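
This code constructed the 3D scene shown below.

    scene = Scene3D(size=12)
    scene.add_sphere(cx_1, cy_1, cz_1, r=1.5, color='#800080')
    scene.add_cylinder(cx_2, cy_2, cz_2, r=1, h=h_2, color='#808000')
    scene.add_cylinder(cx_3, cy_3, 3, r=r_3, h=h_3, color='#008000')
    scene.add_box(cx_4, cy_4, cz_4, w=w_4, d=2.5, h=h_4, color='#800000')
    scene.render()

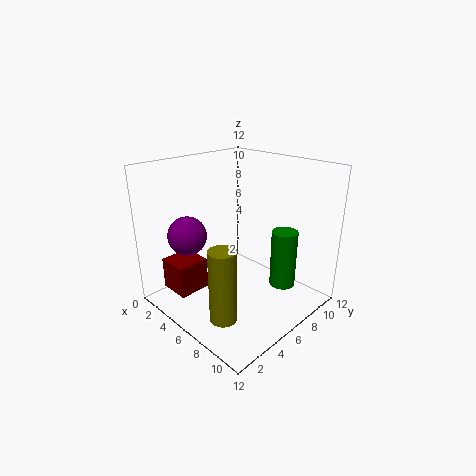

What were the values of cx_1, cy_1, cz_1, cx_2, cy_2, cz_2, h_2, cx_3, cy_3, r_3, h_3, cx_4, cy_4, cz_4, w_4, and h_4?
cx_1 = 4.5, cy_1 = 2, cz_1 = 7, cx_2 = 9, cy_2 = 1.5, cz_2 = 2, h_2 = 5.5, cx_3 = 10, cy_3 = 7, r_3 = 1, h_3 = 4.5, cx_4 = 3, cy_4 = 0.5, cz_4 = 2.5, w_4 = 2.5, h_4 = 2.5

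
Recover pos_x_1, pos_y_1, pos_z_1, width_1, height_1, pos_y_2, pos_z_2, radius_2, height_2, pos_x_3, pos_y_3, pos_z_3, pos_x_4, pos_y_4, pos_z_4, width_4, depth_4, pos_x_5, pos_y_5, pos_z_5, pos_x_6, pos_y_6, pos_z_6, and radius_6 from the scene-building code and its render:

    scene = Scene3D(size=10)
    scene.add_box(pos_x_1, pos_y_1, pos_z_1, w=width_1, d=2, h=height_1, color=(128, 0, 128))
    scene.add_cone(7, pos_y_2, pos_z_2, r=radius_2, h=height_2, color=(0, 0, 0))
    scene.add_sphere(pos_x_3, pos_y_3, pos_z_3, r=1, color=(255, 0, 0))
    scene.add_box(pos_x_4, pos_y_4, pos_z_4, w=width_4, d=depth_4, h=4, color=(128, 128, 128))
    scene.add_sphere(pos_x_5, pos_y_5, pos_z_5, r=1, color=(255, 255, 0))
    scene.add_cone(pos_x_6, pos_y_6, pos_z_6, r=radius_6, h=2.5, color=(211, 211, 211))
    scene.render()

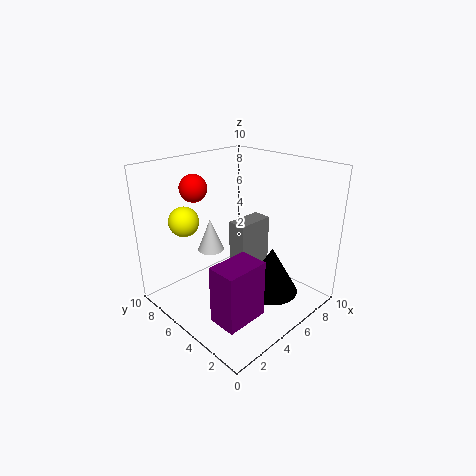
pos_x_1 = 1.5, pos_y_1 = 2, pos_z_1 = 0.5, width_1 = 3, height_1 = 4, pos_y_2 = 3.5, pos_z_2 = 0.5, radius_2 = 2, height_2 = 3.5, pos_x_3 = 4, pos_y_3 = 8.5, pos_z_3 = 8, pos_x_4 = 6.5, pos_y_4 = 6, pos_z_4 = 1, width_4 = 3, depth_4 = 1.5, pos_x_5 = 2, pos_y_5 = 7, pos_z_5 = 6.5, pos_x_6 = 5, pos_y_6 = 8, pos_z_6 = 3, radius_6 = 1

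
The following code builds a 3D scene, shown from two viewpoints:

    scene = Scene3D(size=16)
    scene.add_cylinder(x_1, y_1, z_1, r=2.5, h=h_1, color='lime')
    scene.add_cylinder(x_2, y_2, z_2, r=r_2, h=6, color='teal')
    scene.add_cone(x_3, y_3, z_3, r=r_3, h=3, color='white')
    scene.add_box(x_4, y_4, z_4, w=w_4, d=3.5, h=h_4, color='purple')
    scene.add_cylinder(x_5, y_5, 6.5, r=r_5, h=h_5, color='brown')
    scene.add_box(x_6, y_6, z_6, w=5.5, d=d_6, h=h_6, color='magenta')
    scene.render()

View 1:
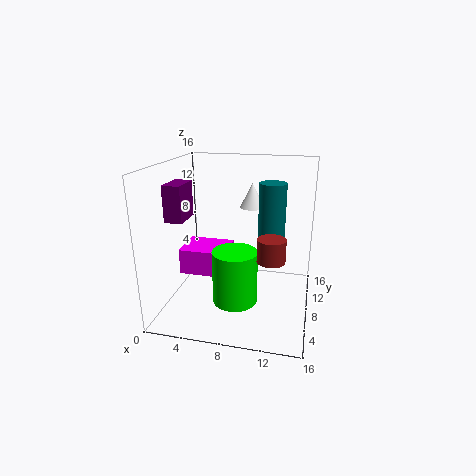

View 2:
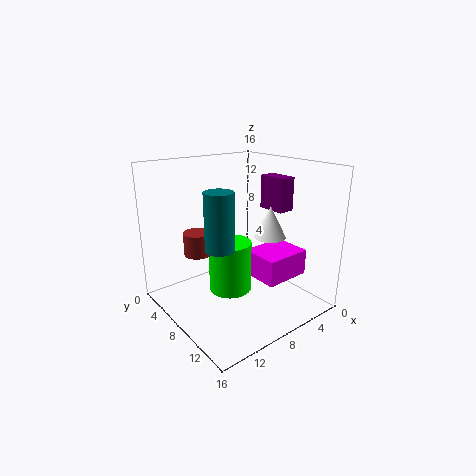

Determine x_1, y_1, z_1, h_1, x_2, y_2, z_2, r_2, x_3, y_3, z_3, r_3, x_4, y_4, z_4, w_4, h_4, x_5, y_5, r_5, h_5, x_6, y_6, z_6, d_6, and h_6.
x_1 = 8; y_1 = 6.5; z_1 = 1; h_1 = 6; x_2 = 11.5; y_2 = 9.5; z_2 = 8; r_2 = 1.5; x_3 = 8.5; y_3 = 13.5; z_3 = 10; r_3 = 1.5; x_4 = 0.5; y_4 = 5.5; z_4 = 10; w_4 = 2; h_4 = 4; x_5 = 12; y_5 = 6; r_5 = 1.5; h_5 = 2.5; x_6 = 1; y_6 = 7.5; z_6 = 3; d_6 = 4.5; h_6 = 3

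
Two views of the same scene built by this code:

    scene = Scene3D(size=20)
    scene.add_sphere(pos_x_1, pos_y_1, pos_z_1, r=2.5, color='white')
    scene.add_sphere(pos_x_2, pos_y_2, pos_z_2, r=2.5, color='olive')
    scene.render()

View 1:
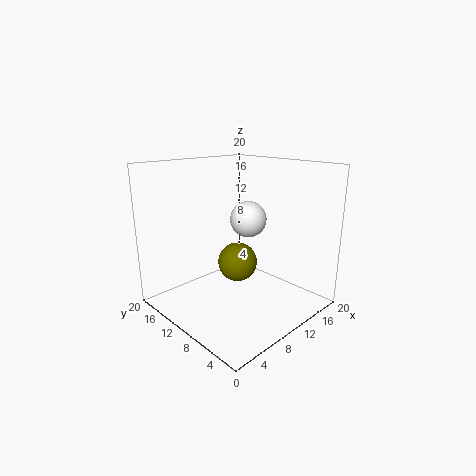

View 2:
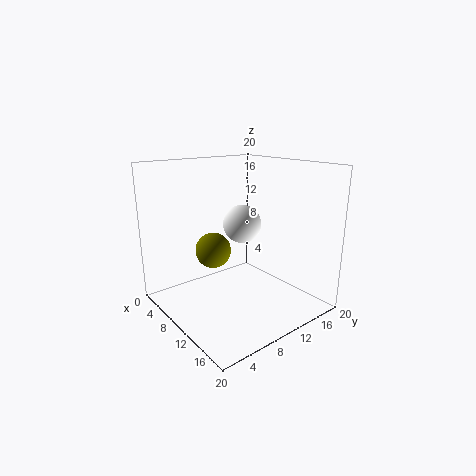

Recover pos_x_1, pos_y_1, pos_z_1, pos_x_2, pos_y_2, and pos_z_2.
pos_x_1 = 11.5, pos_y_1 = 9.5, pos_z_1 = 12.5, pos_x_2 = 7.5, pos_y_2 = 7.5, pos_z_2 = 8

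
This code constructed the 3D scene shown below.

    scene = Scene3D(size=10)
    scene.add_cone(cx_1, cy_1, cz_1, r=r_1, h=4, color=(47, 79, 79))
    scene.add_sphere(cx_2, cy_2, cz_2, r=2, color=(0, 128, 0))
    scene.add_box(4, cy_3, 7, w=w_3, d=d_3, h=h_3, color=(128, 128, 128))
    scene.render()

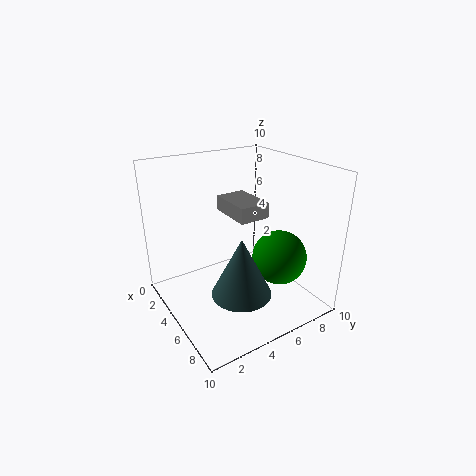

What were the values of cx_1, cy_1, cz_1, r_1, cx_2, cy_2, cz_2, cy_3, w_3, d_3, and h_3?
cx_1 = 7, cy_1 = 4, cz_1 = 2, r_1 = 2, cx_2 = 6, cy_2 = 8, cz_2 = 3, cy_3 = 4, w_3 = 3, d_3 = 2, h_3 = 1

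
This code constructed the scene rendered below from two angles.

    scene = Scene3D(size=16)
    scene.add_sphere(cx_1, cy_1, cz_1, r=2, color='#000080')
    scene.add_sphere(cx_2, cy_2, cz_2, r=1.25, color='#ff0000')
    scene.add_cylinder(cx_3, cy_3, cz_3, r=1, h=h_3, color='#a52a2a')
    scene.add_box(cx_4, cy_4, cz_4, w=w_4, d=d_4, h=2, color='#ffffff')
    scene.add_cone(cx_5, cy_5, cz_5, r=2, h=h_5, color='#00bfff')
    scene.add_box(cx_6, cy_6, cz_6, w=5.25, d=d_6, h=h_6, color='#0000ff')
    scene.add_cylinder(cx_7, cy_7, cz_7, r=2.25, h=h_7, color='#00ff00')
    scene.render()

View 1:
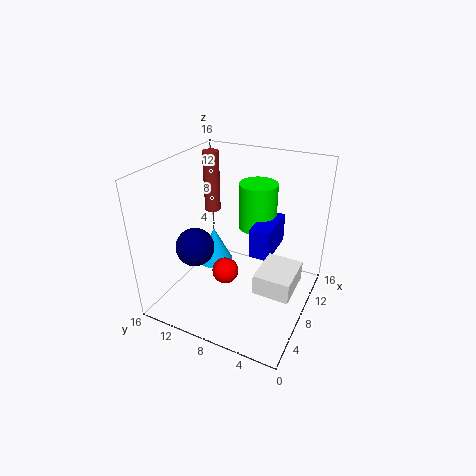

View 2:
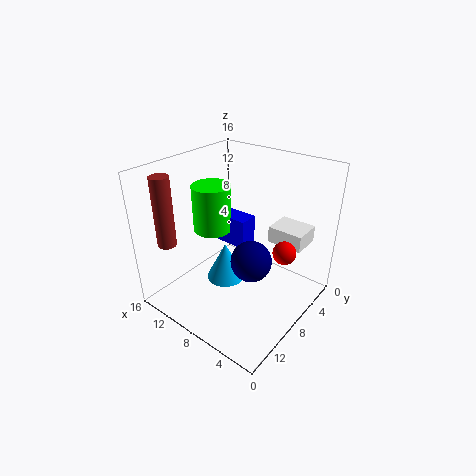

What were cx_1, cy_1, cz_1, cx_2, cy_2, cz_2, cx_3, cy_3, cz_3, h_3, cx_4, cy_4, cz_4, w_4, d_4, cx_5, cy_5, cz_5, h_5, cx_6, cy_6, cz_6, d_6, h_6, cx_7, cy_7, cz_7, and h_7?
cx_1 = 4; cy_1 = 11; cz_1 = 8.25; cx_2 = 2.75; cy_2 = 6.75; cz_2 = 7.5; cx_3 = 12.75; cy_3 = 14; cz_3 = 8.25; h_3 = 7.5; cx_4 = 2.5; cy_4 = 0.25; cz_4 = 6; w_4 = 4.25; d_4 = 3.5; cx_5 = 7.5; cy_5 = 10.75; cz_5 = 4.75; h_5 = 4; cx_6 = 8.25; cy_6 = 4.5; cz_6 = 5.75; d_6 = 2.25; h_6 = 3.5; cx_7 = 12.25; cy_7 = 7.5; cz_7 = 7.5; h_7 = 5.5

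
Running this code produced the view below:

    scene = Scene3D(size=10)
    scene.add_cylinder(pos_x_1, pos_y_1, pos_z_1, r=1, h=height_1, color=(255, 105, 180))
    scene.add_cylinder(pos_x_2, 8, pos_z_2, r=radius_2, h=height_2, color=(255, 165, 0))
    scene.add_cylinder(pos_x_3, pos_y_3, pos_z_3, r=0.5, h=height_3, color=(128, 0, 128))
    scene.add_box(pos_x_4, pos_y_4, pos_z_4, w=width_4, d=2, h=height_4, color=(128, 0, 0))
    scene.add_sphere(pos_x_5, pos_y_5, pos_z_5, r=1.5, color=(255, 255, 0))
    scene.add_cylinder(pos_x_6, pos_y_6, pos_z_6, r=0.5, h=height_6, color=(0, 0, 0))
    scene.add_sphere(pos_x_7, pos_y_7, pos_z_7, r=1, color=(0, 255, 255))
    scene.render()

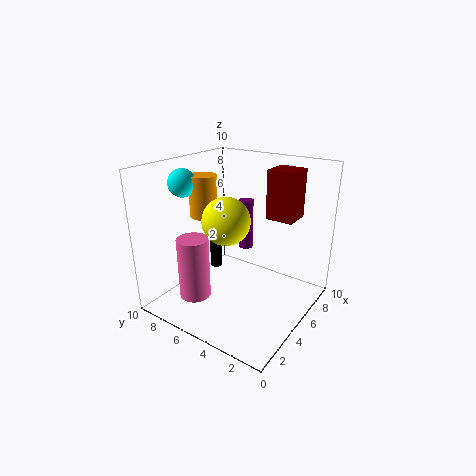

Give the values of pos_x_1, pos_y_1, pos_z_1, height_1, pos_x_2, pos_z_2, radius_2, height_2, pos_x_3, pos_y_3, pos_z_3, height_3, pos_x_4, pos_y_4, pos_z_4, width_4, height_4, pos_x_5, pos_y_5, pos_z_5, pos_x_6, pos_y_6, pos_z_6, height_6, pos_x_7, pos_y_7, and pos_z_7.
pos_x_1 = 1.5, pos_y_1 = 6, pos_z_1 = 2, height_1 = 4, pos_x_2 = 5, pos_z_2 = 6, radius_2 = 1, height_2 = 3, pos_x_3 = 6, pos_y_3 = 5, pos_z_3 = 4, height_3 = 3.5, pos_x_4 = 7, pos_y_4 = 2, pos_z_4 = 6, width_4 = 2, height_4 = 3.5, pos_x_5 = 3, pos_y_5 = 4.5, pos_z_5 = 7, pos_x_6 = 7.5, pos_y_6 = 9, pos_z_6 = 0.5, height_6 = 2.5, pos_x_7 = 4, pos_y_7 = 9, pos_z_7 = 8.5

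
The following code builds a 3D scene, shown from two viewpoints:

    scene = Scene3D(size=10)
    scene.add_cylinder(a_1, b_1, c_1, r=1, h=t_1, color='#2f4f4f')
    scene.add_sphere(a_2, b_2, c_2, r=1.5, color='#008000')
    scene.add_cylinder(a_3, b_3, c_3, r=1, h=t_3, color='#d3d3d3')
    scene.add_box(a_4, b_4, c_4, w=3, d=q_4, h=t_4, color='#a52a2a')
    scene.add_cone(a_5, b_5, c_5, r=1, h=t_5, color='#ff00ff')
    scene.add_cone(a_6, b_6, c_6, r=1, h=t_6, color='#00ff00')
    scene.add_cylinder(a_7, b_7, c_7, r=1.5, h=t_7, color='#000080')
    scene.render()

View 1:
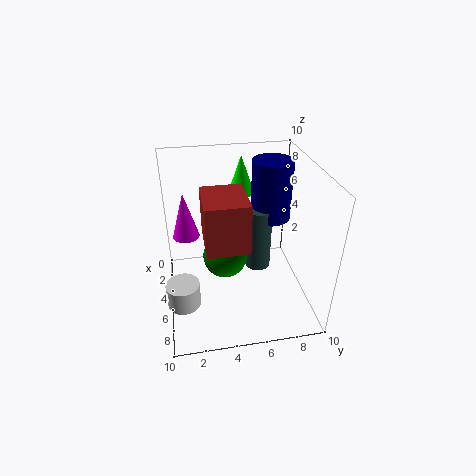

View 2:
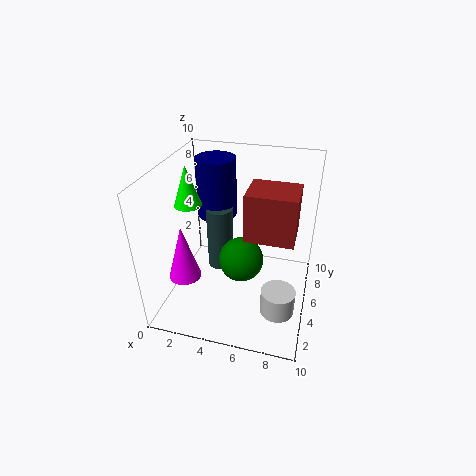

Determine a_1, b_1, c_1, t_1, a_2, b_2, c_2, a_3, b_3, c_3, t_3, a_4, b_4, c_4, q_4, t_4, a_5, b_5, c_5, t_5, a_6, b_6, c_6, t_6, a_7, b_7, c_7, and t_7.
a_1 = 3
b_1 = 7
c_1 = 1
t_1 = 5
a_2 = 5.5
b_2 = 4
c_2 = 4
a_3 = 8.5
b_3 = 1
c_3 = 3
t_3 = 1.5
a_4 = 6
b_4 = 2.5
c_4 = 6.5
q_4 = 2.5
t_4 = 3
a_5 = 2.5
b_5 = 1.5
c_5 = 4
t_5 = 3.5
a_6 = 1
b_6 = 6
c_6 = 6.5
t_6 = 3
a_7 = 2.5
b_7 = 8
c_7 = 5
t_7 = 4.5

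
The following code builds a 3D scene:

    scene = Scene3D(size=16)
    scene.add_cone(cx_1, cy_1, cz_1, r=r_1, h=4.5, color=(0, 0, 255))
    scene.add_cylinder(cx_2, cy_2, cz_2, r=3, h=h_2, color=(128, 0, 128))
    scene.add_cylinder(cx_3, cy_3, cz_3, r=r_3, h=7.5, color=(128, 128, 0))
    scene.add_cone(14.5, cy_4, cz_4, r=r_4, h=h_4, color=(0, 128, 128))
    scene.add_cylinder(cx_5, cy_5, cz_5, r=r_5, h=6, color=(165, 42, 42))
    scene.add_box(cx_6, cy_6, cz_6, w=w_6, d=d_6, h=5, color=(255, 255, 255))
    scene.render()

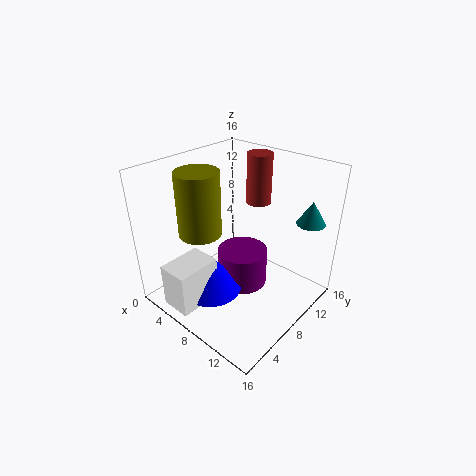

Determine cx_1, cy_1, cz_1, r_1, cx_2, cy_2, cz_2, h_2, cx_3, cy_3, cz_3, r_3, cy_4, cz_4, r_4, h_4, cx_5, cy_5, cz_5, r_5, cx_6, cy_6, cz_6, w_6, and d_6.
cx_1 = 6; cy_1 = 5.5; cz_1 = 1.5; r_1 = 3.5; cx_2 = 7; cy_2 = 10; cz_2 = 0.5; h_2 = 4.5; cx_3 = 3.5; cy_3 = 6.5; cz_3 = 7.5; r_3 = 2.5; cy_4 = 12; cz_4 = 10.5; r_4 = 1.5; h_4 = 2.5; cx_5 = 6.5; cy_5 = 13.5; cz_5 = 10; r_5 = 1.5; cx_6 = 3.5; cy_6 = 0.5; cz_6 = 1; w_6 = 3.5; d_6 = 5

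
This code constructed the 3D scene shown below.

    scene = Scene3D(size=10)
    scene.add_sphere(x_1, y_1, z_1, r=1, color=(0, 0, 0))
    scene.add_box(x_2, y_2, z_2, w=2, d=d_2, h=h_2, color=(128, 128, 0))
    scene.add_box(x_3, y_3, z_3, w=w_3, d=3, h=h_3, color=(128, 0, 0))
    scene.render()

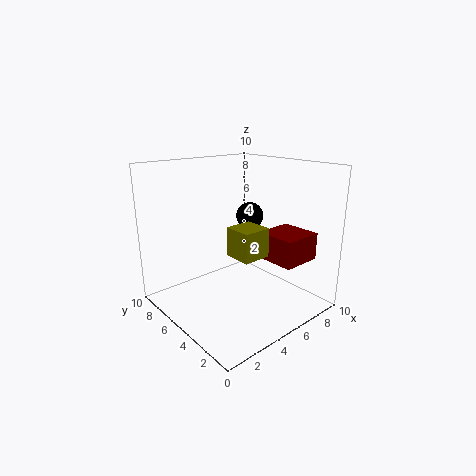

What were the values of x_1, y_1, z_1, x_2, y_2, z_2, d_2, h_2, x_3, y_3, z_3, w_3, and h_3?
x_1 = 7
y_1 = 6
z_1 = 6
x_2 = 4
y_2 = 3
z_2 = 4
d_2 = 2
h_2 = 2
x_3 = 7
y_3 = 2
z_3 = 3
w_3 = 3
h_3 = 2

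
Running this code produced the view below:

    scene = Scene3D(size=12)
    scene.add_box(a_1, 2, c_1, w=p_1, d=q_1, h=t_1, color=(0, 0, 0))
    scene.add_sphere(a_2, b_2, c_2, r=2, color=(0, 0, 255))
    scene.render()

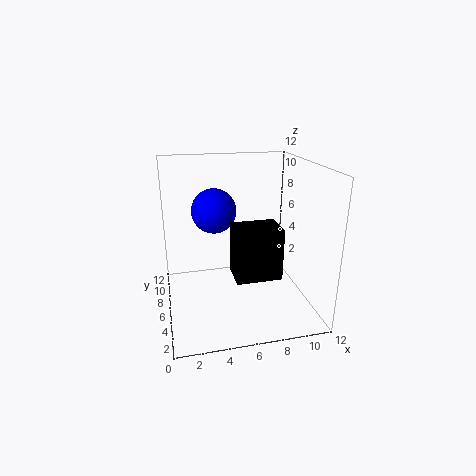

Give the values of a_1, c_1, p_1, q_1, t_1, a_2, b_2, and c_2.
a_1 = 5, c_1 = 4, p_1 = 3.5, q_1 = 2.5, t_1 = 4, a_2 = 4.5, b_2 = 9, c_2 = 7.5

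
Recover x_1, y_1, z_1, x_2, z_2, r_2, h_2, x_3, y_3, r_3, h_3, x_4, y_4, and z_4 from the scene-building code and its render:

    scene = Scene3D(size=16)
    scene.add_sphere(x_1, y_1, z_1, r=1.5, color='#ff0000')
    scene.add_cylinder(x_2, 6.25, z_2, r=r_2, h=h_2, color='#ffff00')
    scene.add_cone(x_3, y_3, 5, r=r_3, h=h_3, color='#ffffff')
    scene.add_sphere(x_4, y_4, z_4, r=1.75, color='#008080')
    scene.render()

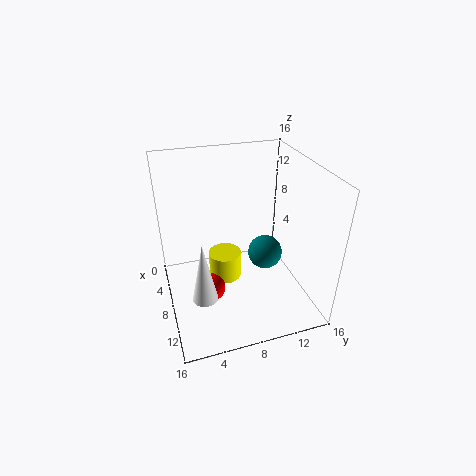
x_1 = 10.25
y_1 = 4.25
z_1 = 3.75
x_2 = 8.75
z_2 = 4
r_2 = 1.75
h_2 = 3
x_3 = 13
y_3 = 3
r_3 = 1.25
h_3 = 6.25
x_4 = 11
y_4 = 10
z_4 = 7.75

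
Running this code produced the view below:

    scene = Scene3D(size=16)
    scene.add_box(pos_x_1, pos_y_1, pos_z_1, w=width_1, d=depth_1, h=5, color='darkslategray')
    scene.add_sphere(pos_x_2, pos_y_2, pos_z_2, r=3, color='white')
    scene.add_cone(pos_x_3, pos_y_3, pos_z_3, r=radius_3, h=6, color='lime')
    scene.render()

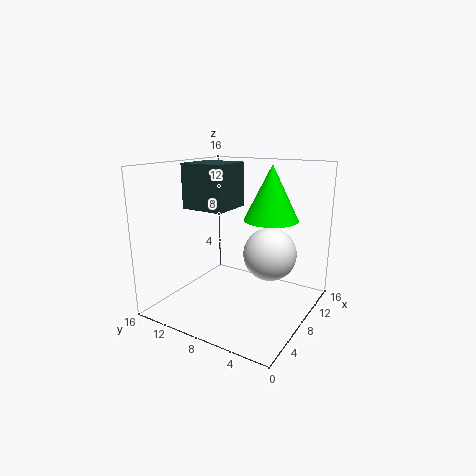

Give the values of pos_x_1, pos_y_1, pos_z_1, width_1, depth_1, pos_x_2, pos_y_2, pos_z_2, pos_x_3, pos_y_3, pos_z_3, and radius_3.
pos_x_1 = 6; pos_y_1 = 9; pos_z_1 = 11; width_1 = 5; depth_1 = 5; pos_x_2 = 10; pos_y_2 = 5; pos_z_2 = 6; pos_x_3 = 10; pos_y_3 = 5; pos_z_3 = 10; radius_3 = 3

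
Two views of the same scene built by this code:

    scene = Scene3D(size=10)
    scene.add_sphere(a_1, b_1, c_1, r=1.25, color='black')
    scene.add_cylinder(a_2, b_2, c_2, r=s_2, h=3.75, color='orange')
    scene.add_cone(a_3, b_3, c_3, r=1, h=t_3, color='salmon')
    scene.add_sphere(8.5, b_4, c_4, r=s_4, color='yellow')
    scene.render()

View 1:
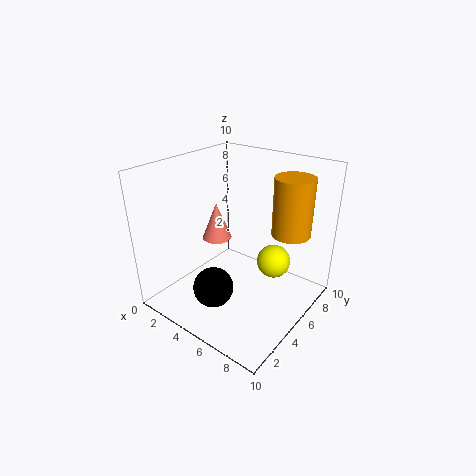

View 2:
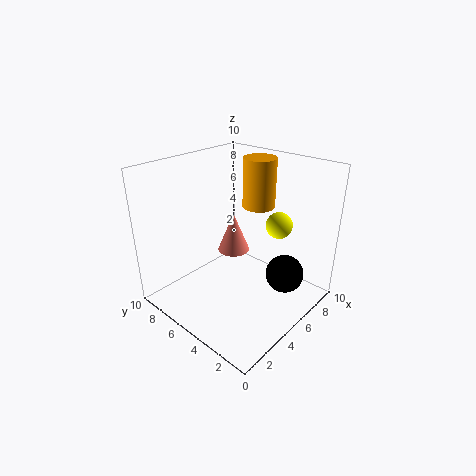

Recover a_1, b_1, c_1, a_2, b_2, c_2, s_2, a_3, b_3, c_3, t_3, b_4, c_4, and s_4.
a_1 = 5.75; b_1 = 1.5; c_1 = 3.25; a_2 = 8.5; b_2 = 6; c_2 = 6; s_2 = 1.25; a_3 = 3.75; b_3 = 4.25; c_3 = 5; t_3 = 2.5; b_4 = 4; c_4 = 5; s_4 = 1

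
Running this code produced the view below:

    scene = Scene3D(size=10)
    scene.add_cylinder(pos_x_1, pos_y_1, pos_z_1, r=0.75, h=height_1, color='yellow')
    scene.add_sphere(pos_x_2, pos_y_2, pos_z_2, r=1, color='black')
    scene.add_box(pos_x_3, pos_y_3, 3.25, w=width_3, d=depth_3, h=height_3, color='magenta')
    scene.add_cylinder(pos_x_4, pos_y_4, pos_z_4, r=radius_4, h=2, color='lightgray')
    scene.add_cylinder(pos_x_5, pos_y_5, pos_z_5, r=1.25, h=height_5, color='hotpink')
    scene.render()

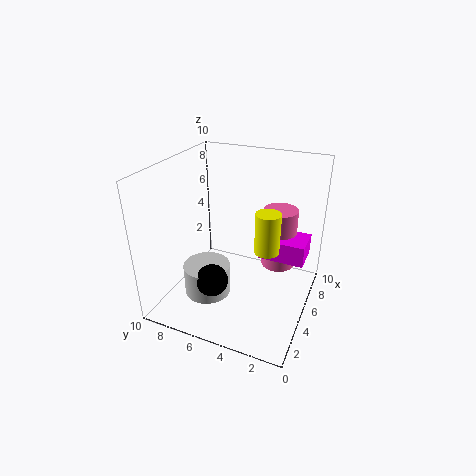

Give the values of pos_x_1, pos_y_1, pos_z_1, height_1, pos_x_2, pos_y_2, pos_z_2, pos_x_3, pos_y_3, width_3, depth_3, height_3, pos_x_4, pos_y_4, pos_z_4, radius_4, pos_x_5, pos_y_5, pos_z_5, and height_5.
pos_x_1 = 3
pos_y_1 = 2.25
pos_z_1 = 5.75
height_1 = 2.5
pos_x_2 = 1.5
pos_y_2 = 5.25
pos_z_2 = 3.75
pos_x_3 = 5.75
pos_y_3 = 0.5
width_3 = 2.25
depth_3 = 3.25
height_3 = 1.5
pos_x_4 = 2.25
pos_y_4 = 6
pos_z_4 = 2.25
radius_4 = 1.5
pos_x_5 = 7.5
pos_y_5 = 2.75
pos_z_5 = 2
height_5 = 4.5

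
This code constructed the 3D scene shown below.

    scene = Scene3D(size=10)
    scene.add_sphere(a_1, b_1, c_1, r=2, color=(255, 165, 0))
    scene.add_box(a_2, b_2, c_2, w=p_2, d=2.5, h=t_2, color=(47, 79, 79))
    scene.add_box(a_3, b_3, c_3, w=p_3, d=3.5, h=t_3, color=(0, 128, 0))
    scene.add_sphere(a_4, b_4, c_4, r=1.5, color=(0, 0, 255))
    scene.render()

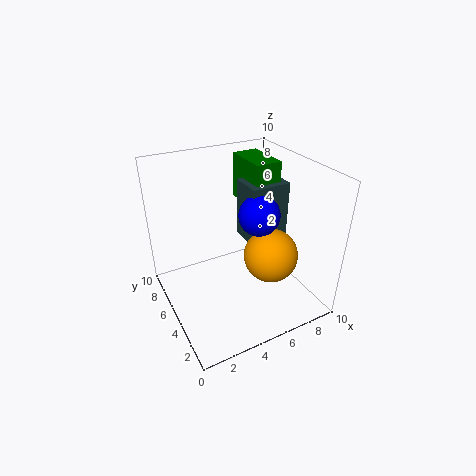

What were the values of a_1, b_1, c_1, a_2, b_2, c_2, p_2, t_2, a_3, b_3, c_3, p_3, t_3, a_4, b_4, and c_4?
a_1 = 7.5; b_1 = 4.5; c_1 = 3; a_2 = 6.5; b_2 = 5.5; c_2 = 3.5; p_2 = 3; t_2 = 4.5; a_3 = 7; b_3 = 6; c_3 = 6; p_3 = 2; t_3 = 3.5; a_4 = 7; b_4 = 5.5; c_4 = 6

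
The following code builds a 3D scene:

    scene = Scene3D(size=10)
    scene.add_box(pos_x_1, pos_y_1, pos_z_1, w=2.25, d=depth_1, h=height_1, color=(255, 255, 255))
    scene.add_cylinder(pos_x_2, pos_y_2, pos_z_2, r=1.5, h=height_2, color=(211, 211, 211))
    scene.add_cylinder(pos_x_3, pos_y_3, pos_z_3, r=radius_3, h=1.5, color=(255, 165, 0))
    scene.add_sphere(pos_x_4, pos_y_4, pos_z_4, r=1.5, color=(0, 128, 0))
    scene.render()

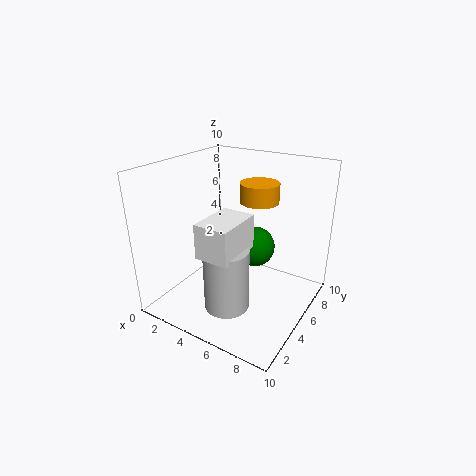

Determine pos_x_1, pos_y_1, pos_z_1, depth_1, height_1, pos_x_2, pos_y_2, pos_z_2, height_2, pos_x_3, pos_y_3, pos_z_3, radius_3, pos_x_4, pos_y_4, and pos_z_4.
pos_x_1 = 4.25
pos_y_1 = 1.25
pos_z_1 = 5
depth_1 = 3.25
height_1 = 2.25
pos_x_2 = 5.5
pos_y_2 = 2.75
pos_z_2 = 1
height_2 = 4.25
pos_x_3 = 4.75
pos_y_3 = 8.5
pos_z_3 = 6.5
radius_3 = 1.5
pos_x_4 = 5.25
pos_y_4 = 7
pos_z_4 = 3.5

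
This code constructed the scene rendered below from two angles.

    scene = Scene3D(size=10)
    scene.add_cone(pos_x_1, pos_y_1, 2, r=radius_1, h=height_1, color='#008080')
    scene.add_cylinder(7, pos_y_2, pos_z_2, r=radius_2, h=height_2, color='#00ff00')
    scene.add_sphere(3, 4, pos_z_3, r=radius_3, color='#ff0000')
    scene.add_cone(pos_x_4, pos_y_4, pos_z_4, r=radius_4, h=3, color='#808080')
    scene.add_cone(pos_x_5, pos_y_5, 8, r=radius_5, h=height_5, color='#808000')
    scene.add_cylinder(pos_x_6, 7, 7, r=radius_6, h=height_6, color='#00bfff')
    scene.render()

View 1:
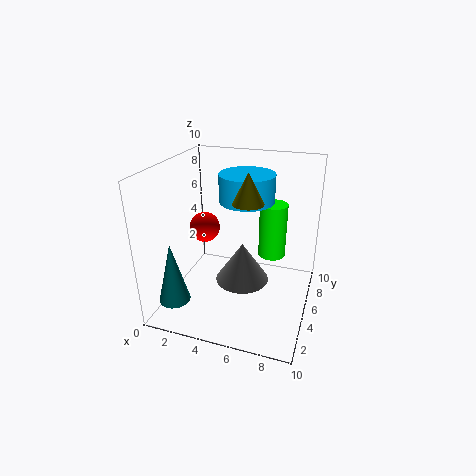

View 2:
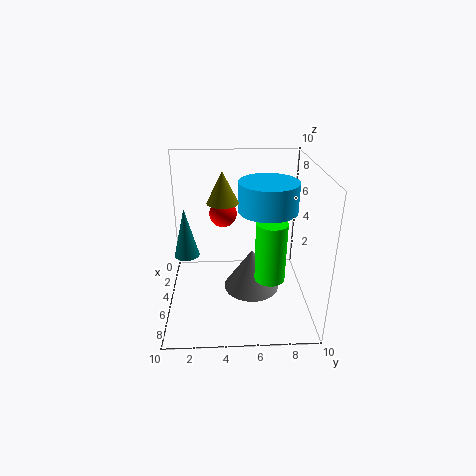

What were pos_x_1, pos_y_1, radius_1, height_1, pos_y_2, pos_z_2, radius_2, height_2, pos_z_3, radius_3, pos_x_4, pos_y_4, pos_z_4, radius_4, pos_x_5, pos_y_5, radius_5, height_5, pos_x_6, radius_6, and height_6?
pos_x_1 = 2; pos_y_1 = 1; radius_1 = 1; height_1 = 4; pos_y_2 = 7; pos_z_2 = 3; radius_2 = 1; height_2 = 4; pos_z_3 = 6; radius_3 = 1; pos_x_4 = 5; pos_y_4 = 6; pos_z_4 = 1; radius_4 = 2; pos_x_5 = 6; pos_y_5 = 4; radius_5 = 1; height_5 = 2; pos_x_6 = 5; radius_6 = 2; height_6 = 2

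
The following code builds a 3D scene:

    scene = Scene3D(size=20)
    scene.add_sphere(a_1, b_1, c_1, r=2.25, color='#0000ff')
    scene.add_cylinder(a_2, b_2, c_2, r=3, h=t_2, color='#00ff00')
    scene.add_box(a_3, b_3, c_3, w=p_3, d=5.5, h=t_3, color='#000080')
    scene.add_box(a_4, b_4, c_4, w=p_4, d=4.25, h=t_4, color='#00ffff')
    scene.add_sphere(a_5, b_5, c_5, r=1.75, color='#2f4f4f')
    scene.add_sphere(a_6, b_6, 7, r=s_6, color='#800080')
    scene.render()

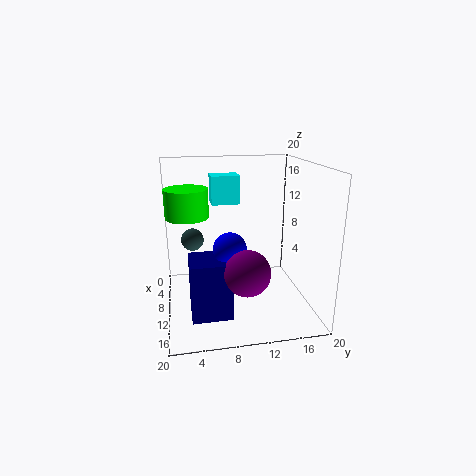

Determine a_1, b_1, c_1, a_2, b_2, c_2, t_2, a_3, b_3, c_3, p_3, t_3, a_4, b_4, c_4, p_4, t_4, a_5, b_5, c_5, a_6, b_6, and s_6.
a_1 = 12; b_1 = 8.5; c_1 = 9.25; a_2 = 8; b_2 = 3.25; c_2 = 12.75; t_2 = 4; a_3 = 9.75; b_3 = 3; c_3 = 0.25; p_3 = 5.25; t_3 = 8; a_4 = 2; b_4 = 7; c_4 = 13.5; p_4 = 3.25; t_4 = 4.25; a_5 = 3.5; b_5 = 4; c_5 = 7.75; a_6 = 15; b_6 = 10.25; s_6 = 3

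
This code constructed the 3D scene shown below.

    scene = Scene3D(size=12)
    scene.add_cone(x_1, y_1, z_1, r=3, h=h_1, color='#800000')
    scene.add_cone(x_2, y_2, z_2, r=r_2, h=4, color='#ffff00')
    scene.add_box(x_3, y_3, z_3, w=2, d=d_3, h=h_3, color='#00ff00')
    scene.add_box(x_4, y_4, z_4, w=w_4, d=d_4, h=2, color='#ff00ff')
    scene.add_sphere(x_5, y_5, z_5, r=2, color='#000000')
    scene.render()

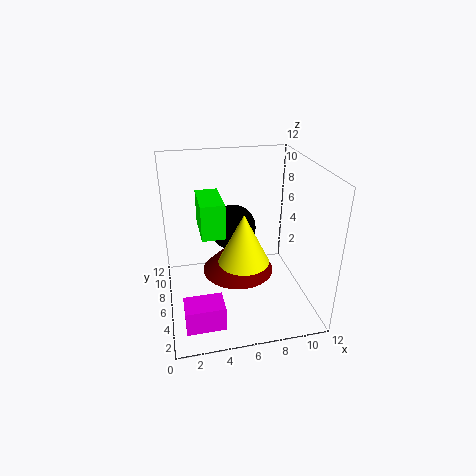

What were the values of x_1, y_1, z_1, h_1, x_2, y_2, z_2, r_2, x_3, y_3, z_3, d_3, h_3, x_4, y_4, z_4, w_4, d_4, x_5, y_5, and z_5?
x_1 = 6, y_1 = 6, z_1 = 3, h_1 = 3, x_2 = 6, y_2 = 4, z_2 = 5, r_2 = 2, x_3 = 3, y_3 = 6, z_3 = 6, d_3 = 4, h_3 = 3, x_4 = 1, y_4 = 1, z_4 = 1, w_4 = 3, d_4 = 2, x_5 = 6, y_5 = 8, z_5 = 6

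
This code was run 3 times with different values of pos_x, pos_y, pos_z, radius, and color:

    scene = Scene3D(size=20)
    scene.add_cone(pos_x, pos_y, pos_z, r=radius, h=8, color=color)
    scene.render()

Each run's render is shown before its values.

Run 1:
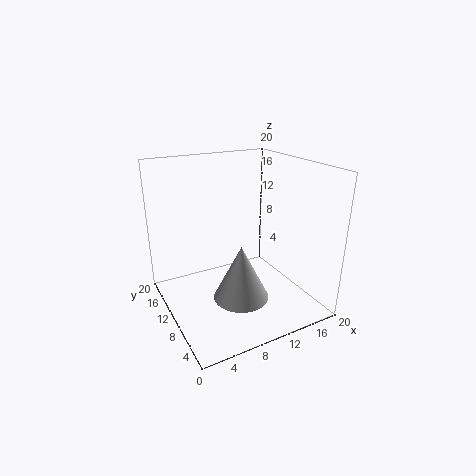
pos_x = 10; pos_y = 9; pos_z = 1; radius = 4; color = 'lightgray'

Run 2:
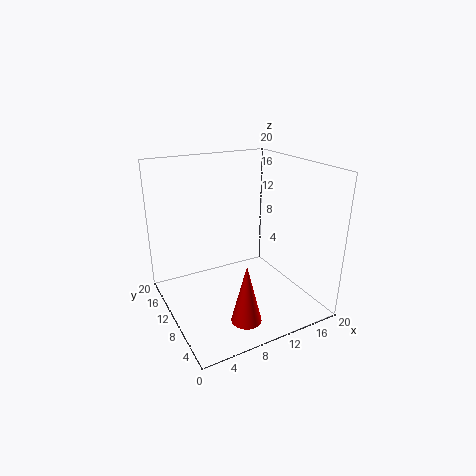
pos_x = 8; pos_y = 4; pos_z = 1; radius = 2; color = 'red'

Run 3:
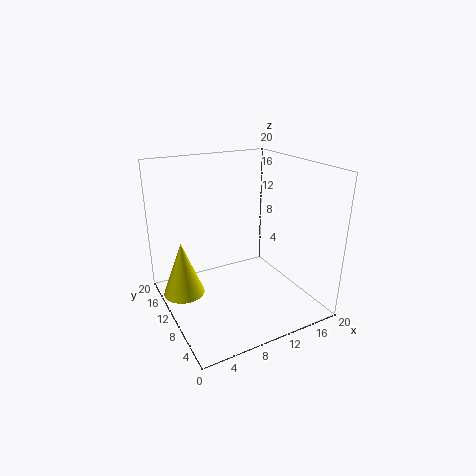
pos_x = 3; pos_y = 14; pos_z = 1; radius = 3; color = 'yellow'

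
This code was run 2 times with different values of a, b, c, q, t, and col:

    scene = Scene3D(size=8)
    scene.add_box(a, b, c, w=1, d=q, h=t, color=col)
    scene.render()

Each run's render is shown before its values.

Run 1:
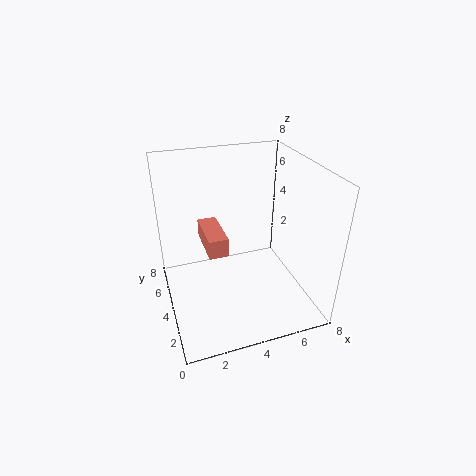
a = 2; b = 2.5; c = 4; q = 2.5; t = 1; col = 'salmon'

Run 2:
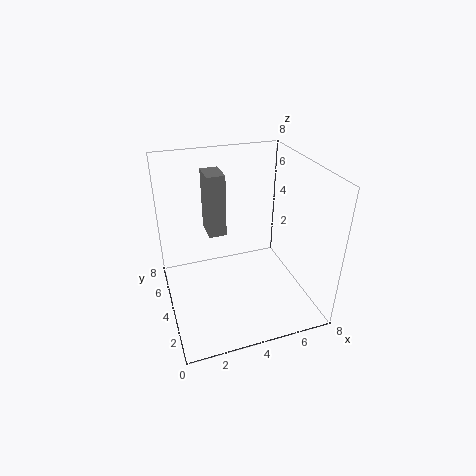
a = 2.5; b = 4.5; c = 4; q = 1.5; t = 3.5; col = 'gray'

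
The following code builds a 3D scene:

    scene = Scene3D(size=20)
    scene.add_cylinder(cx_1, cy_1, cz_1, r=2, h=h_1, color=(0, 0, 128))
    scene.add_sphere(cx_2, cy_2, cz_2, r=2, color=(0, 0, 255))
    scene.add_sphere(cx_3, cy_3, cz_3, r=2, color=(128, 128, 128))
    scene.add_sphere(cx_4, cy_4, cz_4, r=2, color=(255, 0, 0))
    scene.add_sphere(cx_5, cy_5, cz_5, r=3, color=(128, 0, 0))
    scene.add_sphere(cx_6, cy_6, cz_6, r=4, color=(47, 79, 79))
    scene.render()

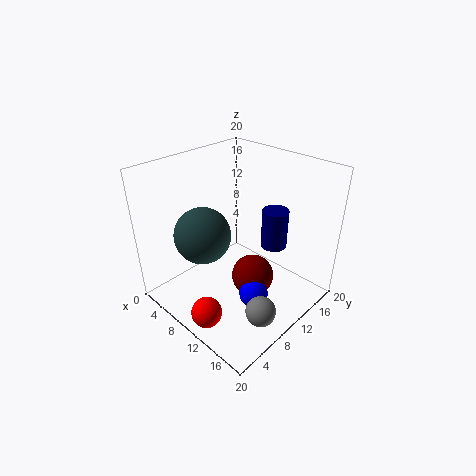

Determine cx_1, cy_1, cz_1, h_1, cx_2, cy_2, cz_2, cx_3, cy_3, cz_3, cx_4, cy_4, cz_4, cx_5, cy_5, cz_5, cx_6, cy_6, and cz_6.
cx_1 = 11, cy_1 = 17, cz_1 = 6, h_1 = 6, cx_2 = 14, cy_2 = 9, cz_2 = 3, cx_3 = 17, cy_3 = 7, cz_3 = 3, cx_4 = 12, cy_4 = 2, cz_4 = 3, cx_5 = 12, cy_5 = 11, cz_5 = 4, cx_6 = 6, cy_6 = 7, cz_6 = 10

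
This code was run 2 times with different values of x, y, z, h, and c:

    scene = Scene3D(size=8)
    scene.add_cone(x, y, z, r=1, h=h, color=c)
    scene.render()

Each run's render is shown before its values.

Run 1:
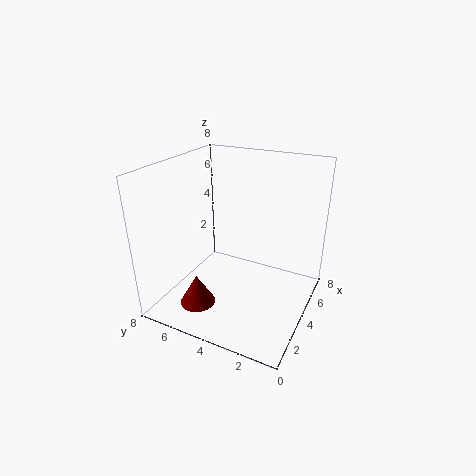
x = 2.25; y = 5.75; z = 0.25; h = 1.75; c = 'maroon'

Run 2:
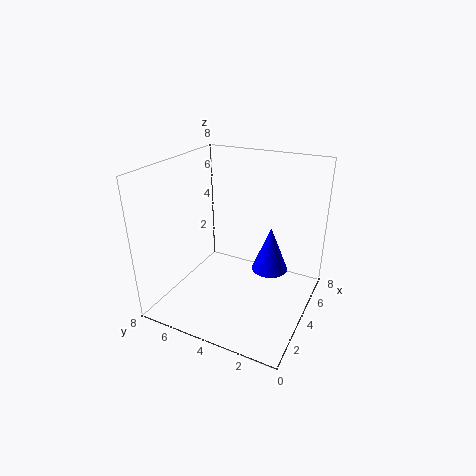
x = 4.5; y = 2.25; z = 2.25; h = 2.5; c = 'blue'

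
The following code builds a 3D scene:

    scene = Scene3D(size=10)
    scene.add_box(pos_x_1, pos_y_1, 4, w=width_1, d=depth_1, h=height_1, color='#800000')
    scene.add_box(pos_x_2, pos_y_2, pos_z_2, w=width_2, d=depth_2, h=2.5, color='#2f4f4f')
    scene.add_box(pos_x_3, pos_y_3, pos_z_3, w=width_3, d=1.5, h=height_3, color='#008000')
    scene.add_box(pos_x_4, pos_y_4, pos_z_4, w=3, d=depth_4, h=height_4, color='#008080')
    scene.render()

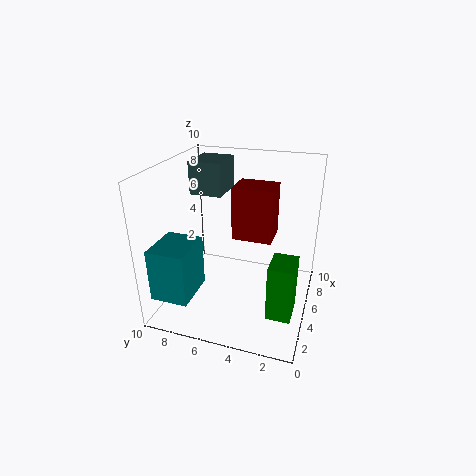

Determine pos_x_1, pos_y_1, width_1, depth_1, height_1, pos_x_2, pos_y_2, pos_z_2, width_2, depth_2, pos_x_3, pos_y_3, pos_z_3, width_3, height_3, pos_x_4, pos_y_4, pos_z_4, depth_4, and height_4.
pos_x_1 = 6.5; pos_y_1 = 3; width_1 = 2.5; depth_1 = 3; height_1 = 4; pos_x_2 = 7; pos_y_2 = 7; pos_z_2 = 7; width_2 = 3; depth_2 = 2.5; pos_x_3 = 1; pos_y_3 = 0.5; pos_z_3 = 2; width_3 = 2; height_3 = 3.5; pos_x_4 = 0.5; pos_y_4 = 7; pos_z_4 = 2; depth_4 = 2.5; height_4 = 3.5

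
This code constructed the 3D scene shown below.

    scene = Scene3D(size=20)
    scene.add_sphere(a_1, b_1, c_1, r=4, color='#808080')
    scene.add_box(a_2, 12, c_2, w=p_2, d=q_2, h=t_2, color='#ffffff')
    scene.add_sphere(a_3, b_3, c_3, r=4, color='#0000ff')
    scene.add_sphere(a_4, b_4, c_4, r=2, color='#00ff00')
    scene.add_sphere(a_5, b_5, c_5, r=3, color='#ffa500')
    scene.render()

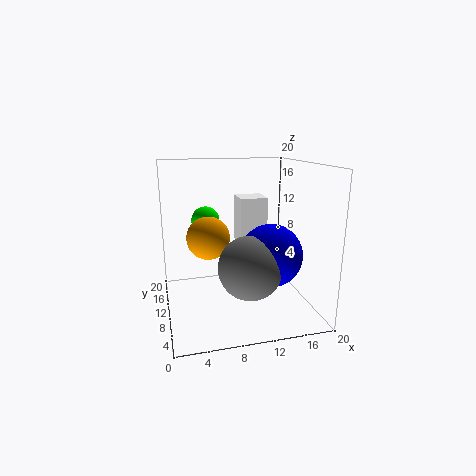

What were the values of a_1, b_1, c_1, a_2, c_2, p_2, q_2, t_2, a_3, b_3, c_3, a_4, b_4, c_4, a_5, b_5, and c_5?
a_1 = 10; b_1 = 4; c_1 = 8; a_2 = 11; c_2 = 8; p_2 = 4; q_2 = 4; t_2 = 7; a_3 = 13; b_3 = 5; c_3 = 9; a_4 = 6; b_4 = 13; c_4 = 12; a_5 = 6; b_5 = 11; c_5 = 10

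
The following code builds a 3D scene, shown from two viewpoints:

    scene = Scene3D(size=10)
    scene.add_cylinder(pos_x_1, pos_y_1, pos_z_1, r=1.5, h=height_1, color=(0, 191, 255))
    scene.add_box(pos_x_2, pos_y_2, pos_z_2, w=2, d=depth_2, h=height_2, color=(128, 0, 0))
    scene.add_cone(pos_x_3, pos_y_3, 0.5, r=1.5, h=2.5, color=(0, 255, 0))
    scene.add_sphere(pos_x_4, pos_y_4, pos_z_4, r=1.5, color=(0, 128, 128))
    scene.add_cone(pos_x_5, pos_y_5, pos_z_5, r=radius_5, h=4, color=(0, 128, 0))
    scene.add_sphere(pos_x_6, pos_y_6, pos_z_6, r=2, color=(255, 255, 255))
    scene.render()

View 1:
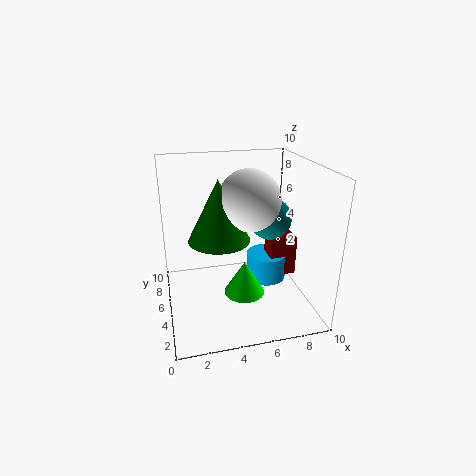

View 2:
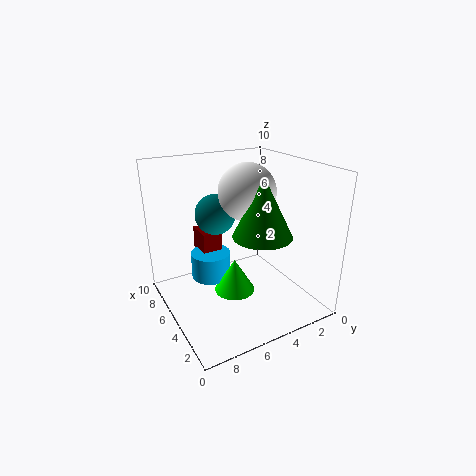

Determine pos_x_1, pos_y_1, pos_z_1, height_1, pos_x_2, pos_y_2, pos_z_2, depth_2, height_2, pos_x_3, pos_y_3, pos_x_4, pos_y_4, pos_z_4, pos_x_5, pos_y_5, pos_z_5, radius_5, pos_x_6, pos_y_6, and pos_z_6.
pos_x_1 = 7.5
pos_y_1 = 6
pos_z_1 = 1
height_1 = 2
pos_x_2 = 7.5
pos_y_2 = 5
pos_z_2 = 1.5
depth_2 = 1.5
height_2 = 3
pos_x_3 = 5.5
pos_y_3 = 5
pos_x_4 = 7.5
pos_y_4 = 5.5
pos_z_4 = 6
pos_x_5 = 3.5
pos_y_5 = 4
pos_z_5 = 5.5
radius_5 = 2
pos_x_6 = 5.5
pos_y_6 = 4
pos_z_6 = 8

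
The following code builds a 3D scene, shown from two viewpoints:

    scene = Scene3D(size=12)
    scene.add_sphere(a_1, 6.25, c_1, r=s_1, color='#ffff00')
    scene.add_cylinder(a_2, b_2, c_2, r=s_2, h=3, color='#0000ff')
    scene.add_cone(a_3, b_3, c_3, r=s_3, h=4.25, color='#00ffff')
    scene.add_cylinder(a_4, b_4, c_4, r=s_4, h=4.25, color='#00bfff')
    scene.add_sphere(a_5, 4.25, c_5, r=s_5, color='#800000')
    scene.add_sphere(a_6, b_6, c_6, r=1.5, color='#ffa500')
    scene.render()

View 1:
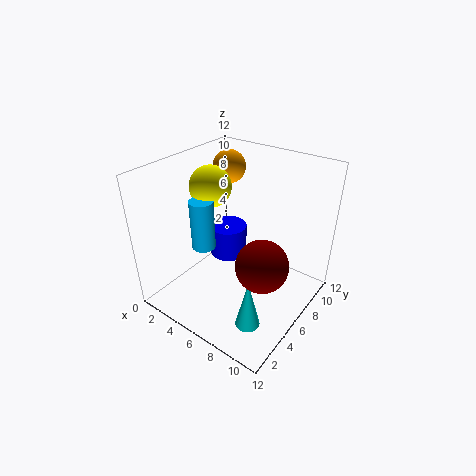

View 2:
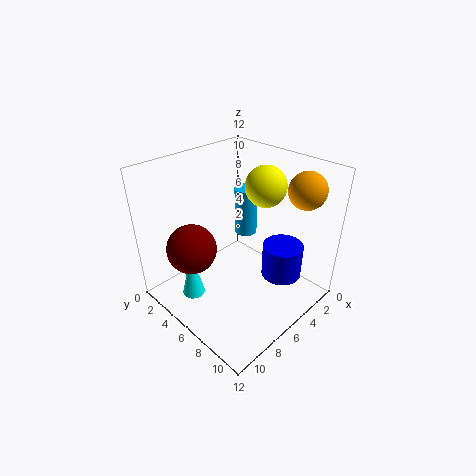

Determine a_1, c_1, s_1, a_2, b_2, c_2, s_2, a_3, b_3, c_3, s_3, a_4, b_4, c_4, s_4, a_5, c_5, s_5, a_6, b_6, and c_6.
a_1 = 3; c_1 = 9.75; s_1 = 1.75; a_2 = 3; b_2 = 8.5; c_2 = 2; s_2 = 1.75; a_3 = 9; b_3 = 3.25; c_3 = 0.25; s_3 = 1; a_4 = 3.5; b_4 = 4.5; c_4 = 5; s_4 = 1; a_5 = 9.5; c_5 = 5.75; s_5 = 2; a_6 = 2.25; b_6 = 9.75; c_6 = 10.25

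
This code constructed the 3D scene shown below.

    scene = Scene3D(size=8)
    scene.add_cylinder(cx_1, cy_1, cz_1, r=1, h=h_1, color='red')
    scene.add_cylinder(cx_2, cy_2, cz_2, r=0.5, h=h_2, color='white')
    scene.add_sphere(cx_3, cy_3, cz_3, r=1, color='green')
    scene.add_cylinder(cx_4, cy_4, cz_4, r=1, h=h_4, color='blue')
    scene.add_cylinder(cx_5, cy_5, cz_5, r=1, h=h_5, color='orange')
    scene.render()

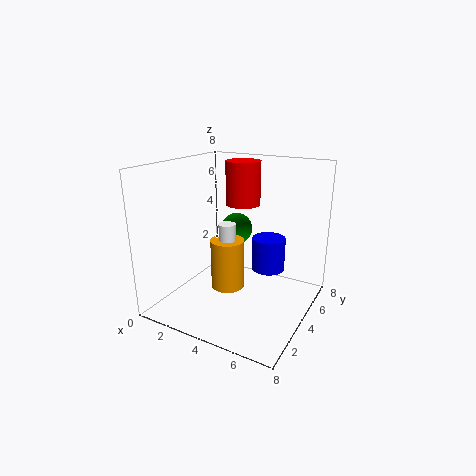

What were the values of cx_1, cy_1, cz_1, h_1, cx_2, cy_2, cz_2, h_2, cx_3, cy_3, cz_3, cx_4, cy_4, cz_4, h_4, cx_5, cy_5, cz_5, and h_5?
cx_1 = 3.5
cy_1 = 5.5
cz_1 = 5.5
h_1 = 2.5
cx_2 = 3
cy_2 = 4.5
cz_2 = 1
h_2 = 3.5
cx_3 = 2.5
cy_3 = 6.5
cz_3 = 3.5
cx_4 = 5
cy_4 = 6
cz_4 = 1.5
h_4 = 2
cx_5 = 3
cy_5 = 4.5
cz_5 = 0.5
h_5 = 3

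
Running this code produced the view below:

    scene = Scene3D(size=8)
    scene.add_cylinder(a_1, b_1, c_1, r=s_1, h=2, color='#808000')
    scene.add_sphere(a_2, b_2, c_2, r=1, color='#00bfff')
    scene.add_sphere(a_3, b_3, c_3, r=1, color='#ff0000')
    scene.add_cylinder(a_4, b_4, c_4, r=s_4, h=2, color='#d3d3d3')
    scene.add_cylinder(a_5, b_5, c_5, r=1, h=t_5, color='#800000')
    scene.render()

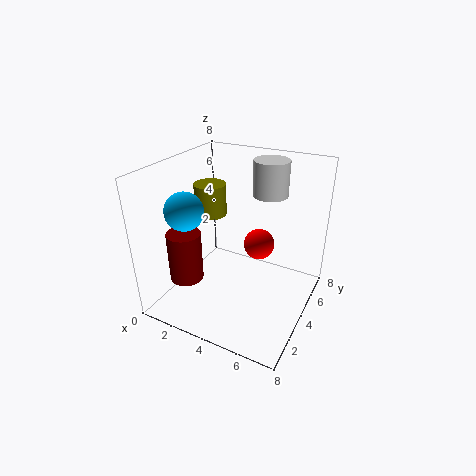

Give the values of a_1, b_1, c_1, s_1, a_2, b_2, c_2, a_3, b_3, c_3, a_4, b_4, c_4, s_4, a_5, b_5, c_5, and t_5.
a_1 = 1, b_1 = 6, c_1 = 4, s_1 = 1, a_2 = 2, b_2 = 2, c_2 = 6, a_3 = 4, b_3 = 7, c_3 = 2, a_4 = 5, b_4 = 6, c_4 = 6, s_4 = 1, a_5 = 1, b_5 = 3, c_5 = 1, t_5 = 3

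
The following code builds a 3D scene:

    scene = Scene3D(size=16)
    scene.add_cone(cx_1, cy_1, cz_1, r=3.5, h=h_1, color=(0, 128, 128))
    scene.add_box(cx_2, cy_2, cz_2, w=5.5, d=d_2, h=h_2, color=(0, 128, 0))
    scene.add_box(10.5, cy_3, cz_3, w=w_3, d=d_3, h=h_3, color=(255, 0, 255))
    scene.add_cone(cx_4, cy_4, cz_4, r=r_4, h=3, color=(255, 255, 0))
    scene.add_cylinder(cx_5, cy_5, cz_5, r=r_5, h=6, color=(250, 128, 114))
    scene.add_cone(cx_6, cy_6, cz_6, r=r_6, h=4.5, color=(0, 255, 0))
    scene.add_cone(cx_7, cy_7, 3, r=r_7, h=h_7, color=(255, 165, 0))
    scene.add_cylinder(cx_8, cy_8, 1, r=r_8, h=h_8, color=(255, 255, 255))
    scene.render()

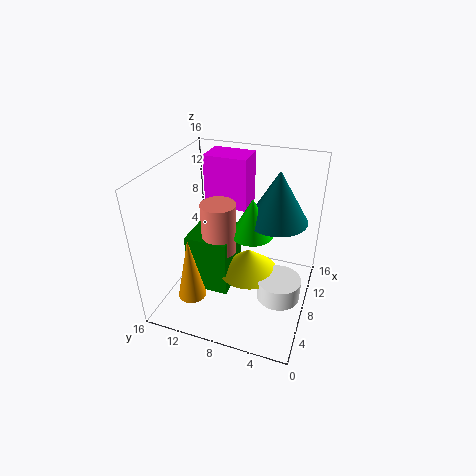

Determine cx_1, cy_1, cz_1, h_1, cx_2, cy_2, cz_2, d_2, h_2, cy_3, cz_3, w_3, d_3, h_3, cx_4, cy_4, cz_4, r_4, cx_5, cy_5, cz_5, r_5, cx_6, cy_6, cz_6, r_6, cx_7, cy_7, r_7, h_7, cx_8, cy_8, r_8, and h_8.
cx_1 = 11.5; cy_1 = 4.5; cz_1 = 9; h_1 = 6; cx_2 = 6.5; cy_2 = 9; cz_2 = 0.5; d_2 = 5; h_2 = 7; cy_3 = 8; cz_3 = 10; w_3 = 3.5; d_3 = 5; h_3 = 6; cx_4 = 9; cy_4 = 7; cz_4 = 3; r_4 = 3.5; cx_5 = 8.5; cy_5 = 10.5; cz_5 = 5.5; r_5 = 2; cx_6 = 10; cy_6 = 7; cz_6 = 7.5; r_6 = 2.5; cx_7 = 3; cy_7 = 11.5; r_7 = 1.5; h_7 = 7; cx_8 = 8; cy_8 = 3; r_8 = 2.5; h_8 = 2.5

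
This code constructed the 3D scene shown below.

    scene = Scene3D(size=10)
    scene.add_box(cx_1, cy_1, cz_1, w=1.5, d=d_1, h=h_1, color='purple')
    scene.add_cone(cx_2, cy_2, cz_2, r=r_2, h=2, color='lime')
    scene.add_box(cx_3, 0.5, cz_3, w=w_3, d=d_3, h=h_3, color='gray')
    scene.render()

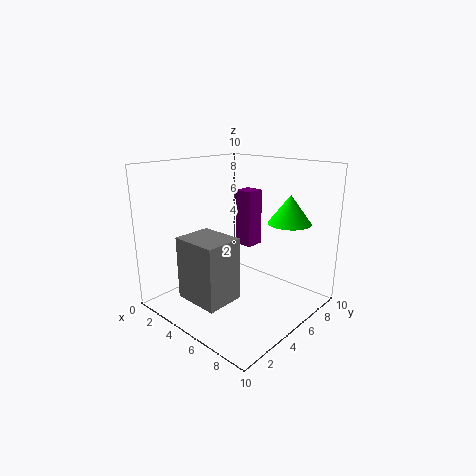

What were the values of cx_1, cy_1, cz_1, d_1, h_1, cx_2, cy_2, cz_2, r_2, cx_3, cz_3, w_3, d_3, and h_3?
cx_1 = 2
cy_1 = 8
cz_1 = 3
d_1 = 1.5
h_1 = 4.5
cx_2 = 7.5
cy_2 = 7.5
cz_2 = 6
r_2 = 1.5
cx_3 = 4
cz_3 = 2
w_3 = 3
d_3 = 2.5
h_3 = 4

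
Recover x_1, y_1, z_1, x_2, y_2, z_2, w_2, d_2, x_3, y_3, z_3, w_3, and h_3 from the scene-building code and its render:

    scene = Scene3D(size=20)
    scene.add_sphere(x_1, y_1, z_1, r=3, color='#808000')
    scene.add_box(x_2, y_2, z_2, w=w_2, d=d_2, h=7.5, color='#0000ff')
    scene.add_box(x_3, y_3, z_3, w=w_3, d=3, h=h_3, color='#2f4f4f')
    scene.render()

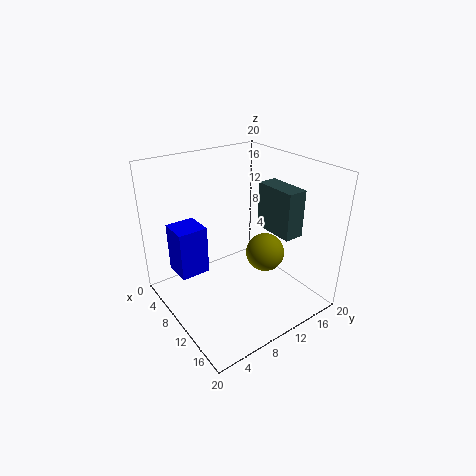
x_1 = 9; y_1 = 16; z_1 = 5; x_2 = 0.5; y_2 = 3.5; z_2 = 2.5; w_2 = 4.5; d_2 = 4.5; x_3 = 7; y_3 = 16; z_3 = 9; w_3 = 6.5; h_3 = 7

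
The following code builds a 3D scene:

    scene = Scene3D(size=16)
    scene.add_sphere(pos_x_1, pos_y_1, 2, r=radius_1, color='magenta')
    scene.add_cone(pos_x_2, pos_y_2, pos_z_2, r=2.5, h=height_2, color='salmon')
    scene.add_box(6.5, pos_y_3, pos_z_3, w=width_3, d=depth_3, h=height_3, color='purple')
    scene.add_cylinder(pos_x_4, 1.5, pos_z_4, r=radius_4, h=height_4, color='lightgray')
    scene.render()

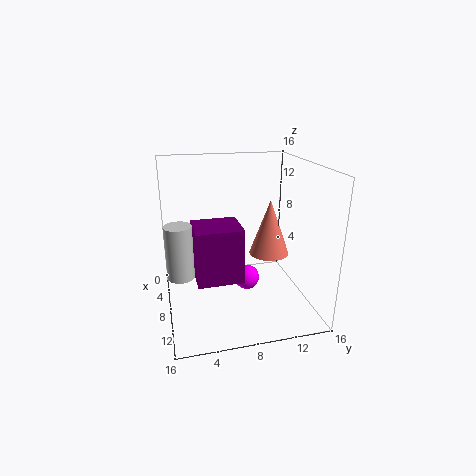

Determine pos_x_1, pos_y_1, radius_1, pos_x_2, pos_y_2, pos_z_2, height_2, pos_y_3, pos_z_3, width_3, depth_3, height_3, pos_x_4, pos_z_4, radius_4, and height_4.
pos_x_1 = 6.5, pos_y_1 = 9.5, radius_1 = 1.5, pos_x_2 = 4.5, pos_y_2 = 13, pos_z_2 = 4, height_2 = 7, pos_y_3 = 3, pos_z_3 = 4, width_3 = 4.5, depth_3 = 5, height_3 = 6, pos_x_4 = 8, pos_z_4 = 4, radius_4 = 1.5, height_4 = 6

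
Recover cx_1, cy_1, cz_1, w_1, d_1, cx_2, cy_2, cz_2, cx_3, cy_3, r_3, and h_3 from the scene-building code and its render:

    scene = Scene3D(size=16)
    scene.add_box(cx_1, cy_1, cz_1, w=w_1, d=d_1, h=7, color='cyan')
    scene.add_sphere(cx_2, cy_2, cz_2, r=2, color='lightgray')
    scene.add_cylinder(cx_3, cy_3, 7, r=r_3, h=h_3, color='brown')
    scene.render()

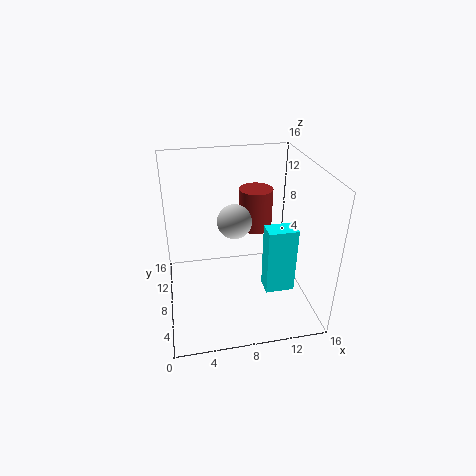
cx_1 = 10; cy_1 = 3; cz_1 = 4; w_1 = 3; d_1 = 2; cx_2 = 8; cy_2 = 10; cz_2 = 9; cx_3 = 11; cy_3 = 12; r_3 = 2; h_3 = 5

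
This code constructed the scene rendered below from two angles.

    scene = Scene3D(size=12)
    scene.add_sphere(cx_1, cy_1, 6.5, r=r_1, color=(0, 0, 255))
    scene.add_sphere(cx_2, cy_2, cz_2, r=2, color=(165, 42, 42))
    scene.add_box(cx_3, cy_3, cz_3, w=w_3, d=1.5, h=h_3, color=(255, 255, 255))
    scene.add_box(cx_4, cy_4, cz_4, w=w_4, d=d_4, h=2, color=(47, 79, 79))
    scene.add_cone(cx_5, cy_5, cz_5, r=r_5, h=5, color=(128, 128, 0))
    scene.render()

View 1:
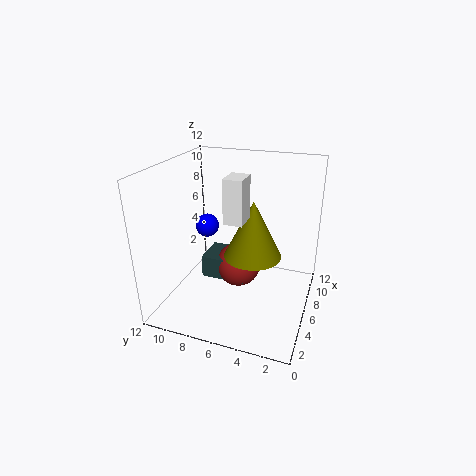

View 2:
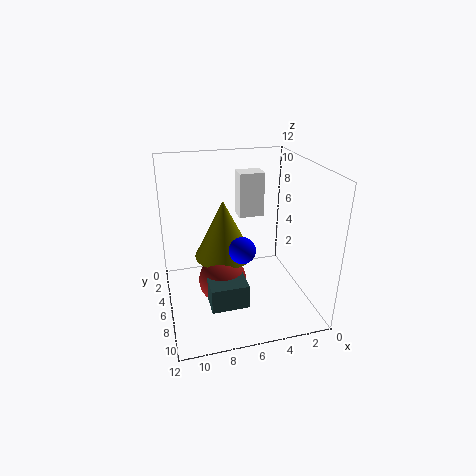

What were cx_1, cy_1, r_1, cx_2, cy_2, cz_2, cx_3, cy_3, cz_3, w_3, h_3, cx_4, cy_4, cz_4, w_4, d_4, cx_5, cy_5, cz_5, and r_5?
cx_1 = 6.5; cy_1 = 9; r_1 = 1; cx_2 = 7.5; cy_2 = 6.5; cz_2 = 2.5; cx_3 = 4; cy_3 = 5; cz_3 = 8; w_3 = 2; h_3 = 3.5; cx_4 = 6; cy_4 = 5.5; cz_4 = 1.5; w_4 = 3; d_4 = 4; cx_5 = 7; cy_5 = 5; cz_5 = 4; r_5 = 2.5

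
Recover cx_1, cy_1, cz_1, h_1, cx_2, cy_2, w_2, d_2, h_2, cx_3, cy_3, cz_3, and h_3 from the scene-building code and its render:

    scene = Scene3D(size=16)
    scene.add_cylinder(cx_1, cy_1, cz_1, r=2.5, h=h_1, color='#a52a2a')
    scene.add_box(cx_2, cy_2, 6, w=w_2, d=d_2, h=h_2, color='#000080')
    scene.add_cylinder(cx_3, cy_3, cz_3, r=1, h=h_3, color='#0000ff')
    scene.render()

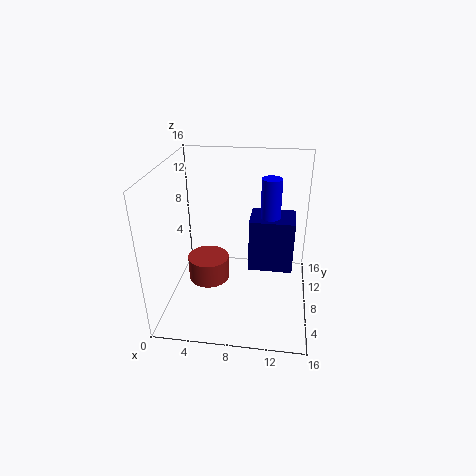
cx_1 = 4
cy_1 = 10
cz_1 = 1
h_1 = 3
cx_2 = 9.5
cy_2 = 5
w_2 = 4.5
d_2 = 3.5
h_2 = 5.5
cx_3 = 11.5
cy_3 = 6.5
cz_3 = 9
h_3 = 6.5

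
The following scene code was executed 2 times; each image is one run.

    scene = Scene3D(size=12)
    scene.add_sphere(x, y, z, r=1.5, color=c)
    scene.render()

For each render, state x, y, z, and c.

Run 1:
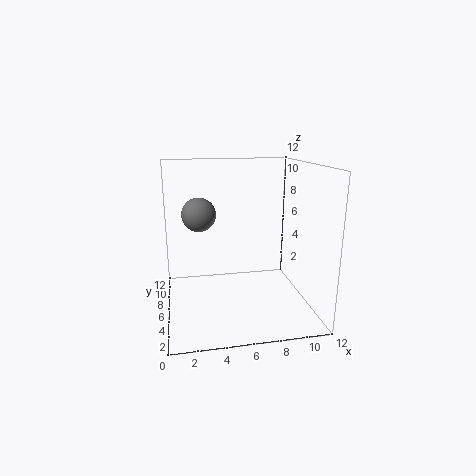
x = 3
y = 8.5
z = 7.5
c = 'gray'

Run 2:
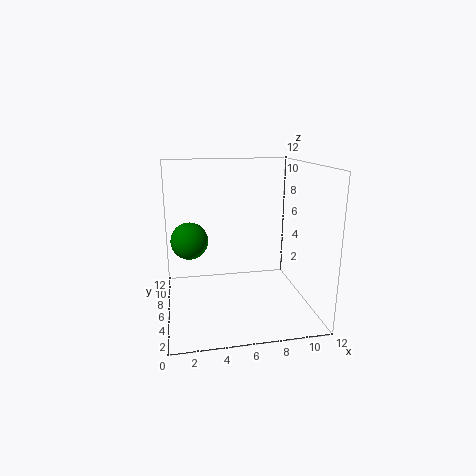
x = 2
y = 6
z = 6
c = 'green'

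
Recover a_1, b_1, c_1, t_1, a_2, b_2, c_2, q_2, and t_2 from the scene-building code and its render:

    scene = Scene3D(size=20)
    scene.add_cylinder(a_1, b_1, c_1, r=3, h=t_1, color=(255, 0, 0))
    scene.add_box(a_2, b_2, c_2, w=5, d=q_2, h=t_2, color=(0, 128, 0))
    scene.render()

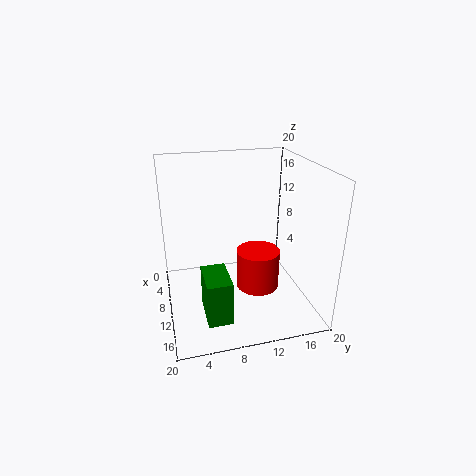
a_1 = 11.5; b_1 = 12.5; c_1 = 3; t_1 = 5.5; a_2 = 14.5; b_2 = 4; c_2 = 3.5; q_2 = 3; t_2 = 5.5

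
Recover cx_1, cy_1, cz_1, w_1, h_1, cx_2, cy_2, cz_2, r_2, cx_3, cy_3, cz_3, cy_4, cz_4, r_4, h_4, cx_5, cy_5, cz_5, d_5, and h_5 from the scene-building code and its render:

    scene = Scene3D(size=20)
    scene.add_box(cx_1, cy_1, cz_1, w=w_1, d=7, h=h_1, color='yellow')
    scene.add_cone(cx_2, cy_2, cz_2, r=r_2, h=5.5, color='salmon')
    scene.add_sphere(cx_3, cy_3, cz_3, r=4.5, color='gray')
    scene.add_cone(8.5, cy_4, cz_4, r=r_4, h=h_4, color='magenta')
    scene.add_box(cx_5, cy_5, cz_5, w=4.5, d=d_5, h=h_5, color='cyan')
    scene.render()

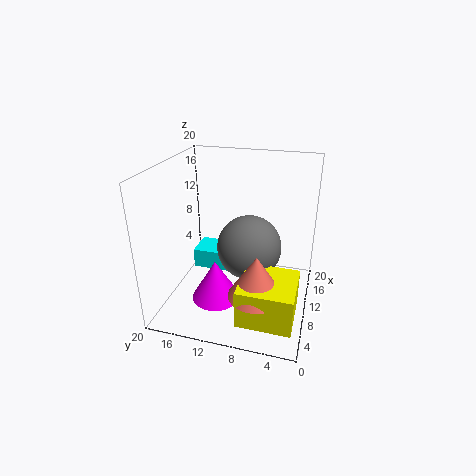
cx_1 = 1, cy_1 = 1, cz_1 = 2.5, w_1 = 7, h_1 = 5, cx_2 = 4, cy_2 = 6, cz_2 = 5.5, r_2 = 3.5, cx_3 = 10.5, cy_3 = 8.5, cz_3 = 8.5, cy_4 = 13, cz_4 = 0.5, r_4 = 3.5, h_4 = 6, cx_5 = 12.5, cy_5 = 12.5, cz_5 = 2.5, d_5 = 5.5, h_5 = 3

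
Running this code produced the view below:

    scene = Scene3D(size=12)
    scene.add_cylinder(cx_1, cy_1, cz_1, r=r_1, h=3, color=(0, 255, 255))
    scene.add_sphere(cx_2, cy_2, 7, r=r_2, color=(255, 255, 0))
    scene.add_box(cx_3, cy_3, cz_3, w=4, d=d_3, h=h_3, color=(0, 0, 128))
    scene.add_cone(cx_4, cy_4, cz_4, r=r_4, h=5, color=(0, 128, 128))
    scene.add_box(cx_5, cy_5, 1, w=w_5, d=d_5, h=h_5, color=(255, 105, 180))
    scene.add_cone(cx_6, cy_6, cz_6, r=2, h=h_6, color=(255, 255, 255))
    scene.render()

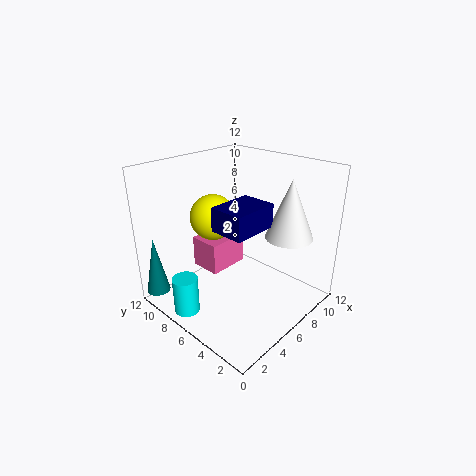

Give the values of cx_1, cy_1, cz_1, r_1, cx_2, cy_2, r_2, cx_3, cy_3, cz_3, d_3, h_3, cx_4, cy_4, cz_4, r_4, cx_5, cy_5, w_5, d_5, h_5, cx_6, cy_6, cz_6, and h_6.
cx_1 = 1; cy_1 = 7; cz_1 = 1; r_1 = 1; cx_2 = 6; cy_2 = 9; r_2 = 2; cx_3 = 4; cy_3 = 4; cz_3 = 7; d_3 = 3; h_3 = 2; cx_4 = 1; cy_4 = 11; cz_4 = 1; r_4 = 1; cx_5 = 6; cy_5 = 9; w_5 = 4; d_5 = 3; h_5 = 3; cx_6 = 9; cy_6 = 3; cz_6 = 6; h_6 = 5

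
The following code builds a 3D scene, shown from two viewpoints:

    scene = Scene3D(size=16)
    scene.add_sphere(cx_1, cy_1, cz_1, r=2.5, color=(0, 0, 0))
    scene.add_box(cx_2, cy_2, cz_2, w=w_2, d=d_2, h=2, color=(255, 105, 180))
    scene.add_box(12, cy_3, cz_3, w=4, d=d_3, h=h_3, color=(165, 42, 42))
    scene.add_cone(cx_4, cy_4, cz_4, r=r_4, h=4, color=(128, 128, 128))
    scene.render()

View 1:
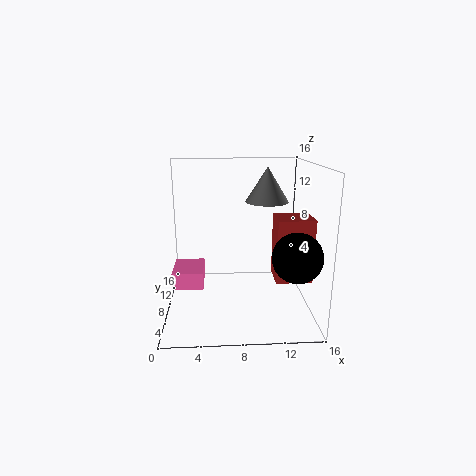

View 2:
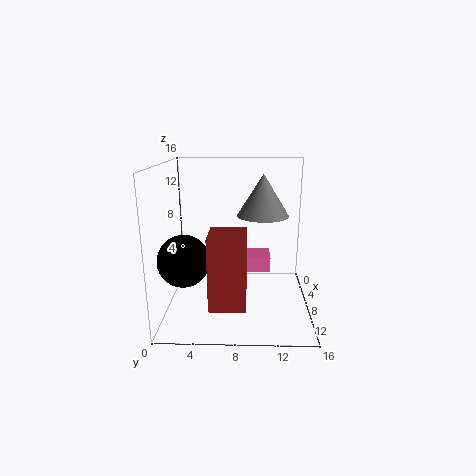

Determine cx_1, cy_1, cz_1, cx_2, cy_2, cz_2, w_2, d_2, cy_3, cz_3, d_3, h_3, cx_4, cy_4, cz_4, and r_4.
cx_1 = 13.5, cy_1 = 3, cz_1 = 7.5, cx_2 = 0.5, cy_2 = 7.5, cz_2 = 2, w_2 = 3.5, d_2 = 4.5, cy_3 = 5.5, cz_3 = 3.5, d_3 = 3.5, h_3 = 7, cx_4 = 11.5, cy_4 = 10.5, cz_4 = 11.5, r_4 = 2.5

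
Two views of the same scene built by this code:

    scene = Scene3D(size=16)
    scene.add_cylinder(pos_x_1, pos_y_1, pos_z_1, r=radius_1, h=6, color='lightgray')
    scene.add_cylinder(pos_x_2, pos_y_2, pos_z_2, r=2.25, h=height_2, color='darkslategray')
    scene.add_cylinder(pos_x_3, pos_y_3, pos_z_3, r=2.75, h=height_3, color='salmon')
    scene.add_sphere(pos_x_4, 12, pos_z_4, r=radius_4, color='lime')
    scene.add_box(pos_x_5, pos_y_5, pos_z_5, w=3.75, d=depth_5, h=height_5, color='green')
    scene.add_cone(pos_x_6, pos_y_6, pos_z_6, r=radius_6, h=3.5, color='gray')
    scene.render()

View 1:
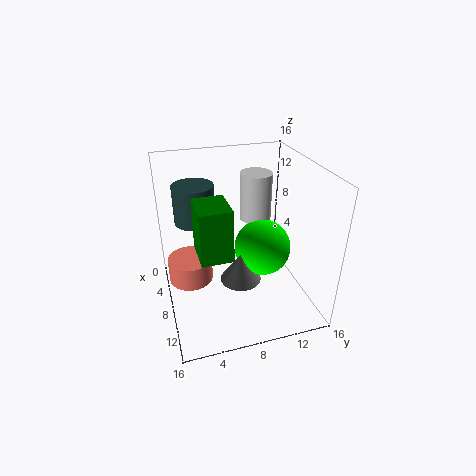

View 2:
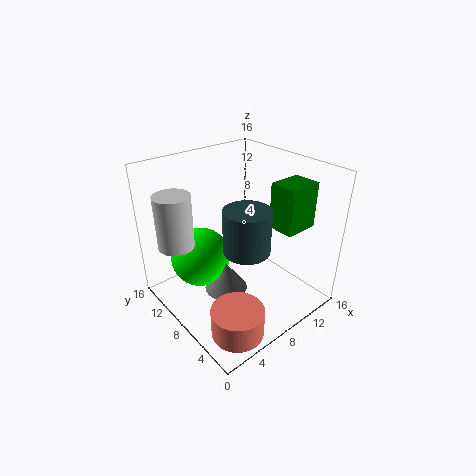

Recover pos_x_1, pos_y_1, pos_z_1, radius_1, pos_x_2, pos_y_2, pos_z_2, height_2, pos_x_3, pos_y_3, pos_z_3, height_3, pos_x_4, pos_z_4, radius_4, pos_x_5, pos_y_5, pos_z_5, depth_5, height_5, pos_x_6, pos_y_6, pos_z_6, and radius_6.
pos_x_1 = 2.5
pos_y_1 = 12
pos_z_1 = 7.25
radius_1 = 2
pos_x_2 = 5.5
pos_y_2 = 3.75
pos_z_2 = 9.5
height_2 = 4.25
pos_x_3 = 3.75
pos_y_3 = 3
pos_z_3 = 0.5
height_3 = 3
pos_x_4 = 5.5
pos_z_4 = 4.5
radius_4 = 3.5
pos_x_5 = 10.5
pos_y_5 = 2.75
pos_z_5 = 9.5
depth_5 = 3
height_5 = 5
pos_x_6 = 6.75
pos_y_6 = 8.75
pos_z_6 = 1.25
radius_6 = 2.5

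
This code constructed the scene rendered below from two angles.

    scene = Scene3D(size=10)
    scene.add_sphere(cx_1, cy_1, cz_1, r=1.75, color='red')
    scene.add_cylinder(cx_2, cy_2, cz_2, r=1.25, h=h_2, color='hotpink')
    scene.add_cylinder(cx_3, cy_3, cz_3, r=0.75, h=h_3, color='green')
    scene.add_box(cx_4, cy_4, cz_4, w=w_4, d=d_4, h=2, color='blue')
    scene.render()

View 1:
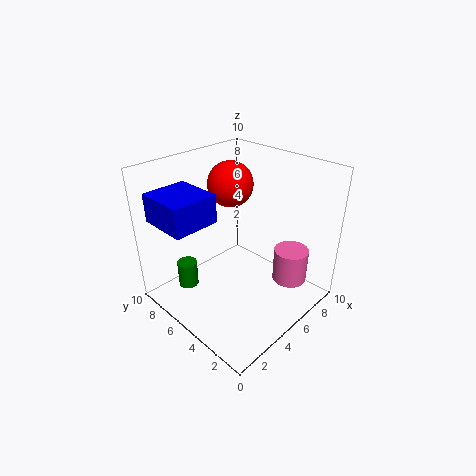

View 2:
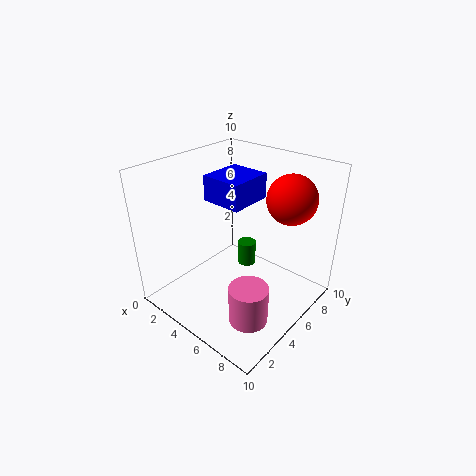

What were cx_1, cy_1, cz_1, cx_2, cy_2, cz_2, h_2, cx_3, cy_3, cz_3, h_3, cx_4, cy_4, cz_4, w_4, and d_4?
cx_1 = 7.25; cy_1 = 8; cz_1 = 7.5; cx_2 = 8; cy_2 = 2.5; cz_2 = 1.25; h_2 = 2.5; cx_3 = 3; cy_3 = 8.5; cz_3 = 0.25; h_3 = 2; cx_4 = 0.75; cy_4 = 6; cz_4 = 6.25; w_4 = 3.25; d_4 = 3.5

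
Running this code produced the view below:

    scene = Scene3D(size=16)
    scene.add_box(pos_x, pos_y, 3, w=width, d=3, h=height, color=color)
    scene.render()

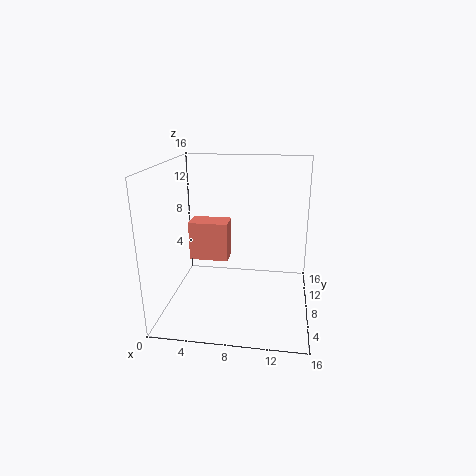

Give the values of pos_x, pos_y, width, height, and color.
pos_x = 1
pos_y = 12
width = 5
height = 5
color = 'salmon'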